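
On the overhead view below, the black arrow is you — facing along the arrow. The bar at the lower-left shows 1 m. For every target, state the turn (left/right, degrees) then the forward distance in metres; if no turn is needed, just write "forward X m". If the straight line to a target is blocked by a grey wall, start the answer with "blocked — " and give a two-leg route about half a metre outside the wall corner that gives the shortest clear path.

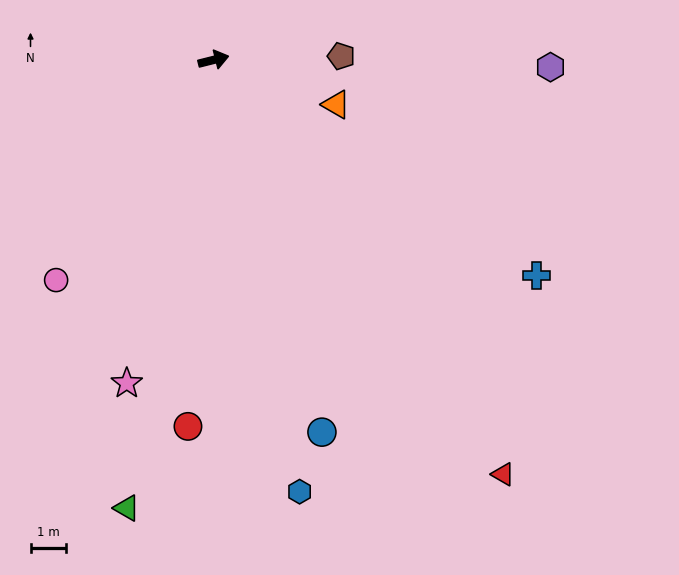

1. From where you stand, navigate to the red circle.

turn right 108°, forward 10.4 m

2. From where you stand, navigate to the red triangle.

turn right 69°, forward 14.3 m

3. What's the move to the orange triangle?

turn right 34°, forward 3.7 m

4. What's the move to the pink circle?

turn right 140°, forward 7.7 m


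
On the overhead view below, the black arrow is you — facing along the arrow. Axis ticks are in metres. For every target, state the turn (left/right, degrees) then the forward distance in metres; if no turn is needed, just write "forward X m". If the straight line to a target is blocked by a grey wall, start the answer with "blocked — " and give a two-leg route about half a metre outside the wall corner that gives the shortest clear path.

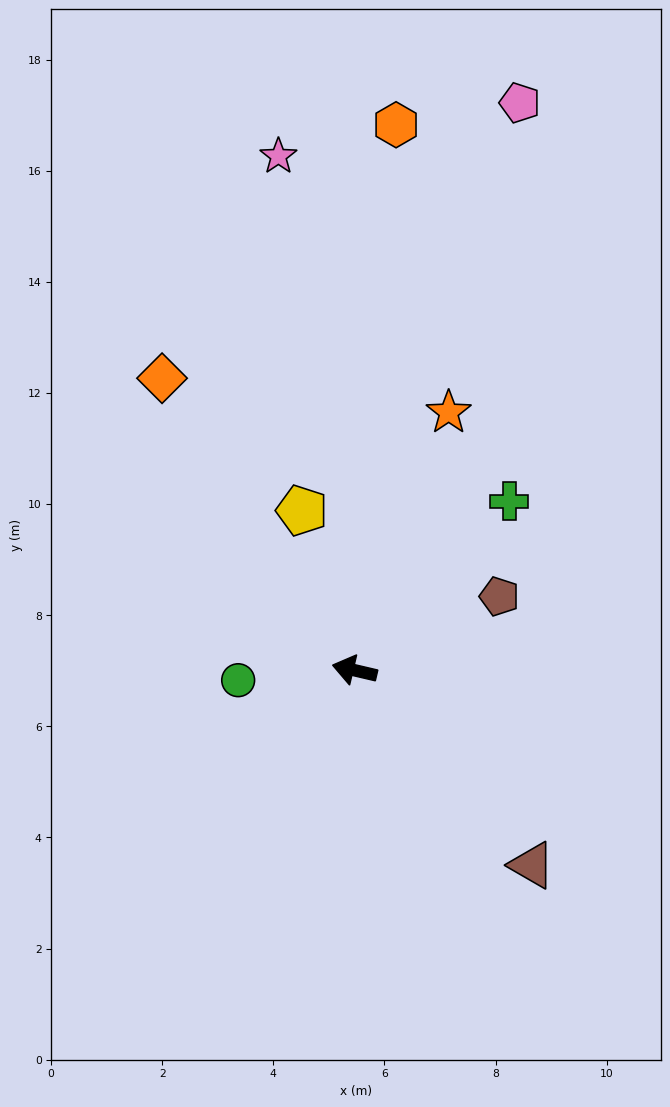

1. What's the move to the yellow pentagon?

turn right 59°, forward 3.0 m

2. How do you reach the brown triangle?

turn left 145°, forward 4.7 m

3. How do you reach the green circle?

turn left 18°, forward 2.1 m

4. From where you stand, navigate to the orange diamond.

turn right 43°, forward 6.3 m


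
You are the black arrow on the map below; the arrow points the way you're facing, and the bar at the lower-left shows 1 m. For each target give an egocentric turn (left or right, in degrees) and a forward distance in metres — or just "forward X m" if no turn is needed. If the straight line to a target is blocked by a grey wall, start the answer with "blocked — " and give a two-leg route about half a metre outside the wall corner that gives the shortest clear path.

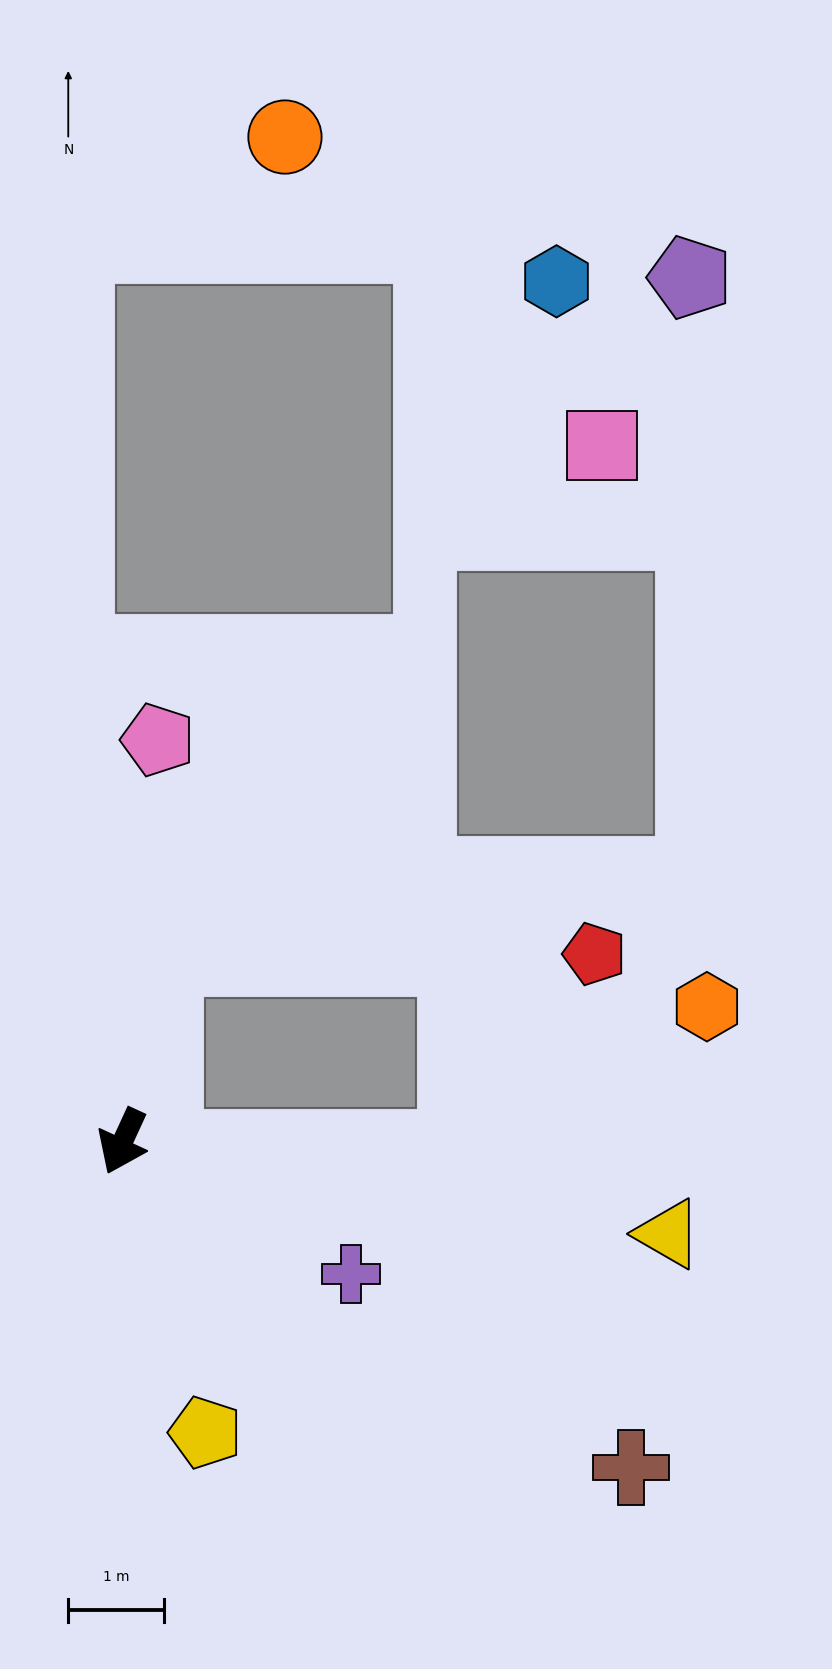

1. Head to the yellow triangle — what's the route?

turn left 105°, forward 5.8 m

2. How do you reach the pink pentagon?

turn right 160°, forward 4.2 m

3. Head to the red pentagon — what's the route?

blocked — turn right 167°, forward 2.0 m, then turn right 78°, forward 4.5 m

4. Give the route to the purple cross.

turn left 85°, forward 2.8 m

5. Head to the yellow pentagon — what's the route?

turn left 41°, forward 3.2 m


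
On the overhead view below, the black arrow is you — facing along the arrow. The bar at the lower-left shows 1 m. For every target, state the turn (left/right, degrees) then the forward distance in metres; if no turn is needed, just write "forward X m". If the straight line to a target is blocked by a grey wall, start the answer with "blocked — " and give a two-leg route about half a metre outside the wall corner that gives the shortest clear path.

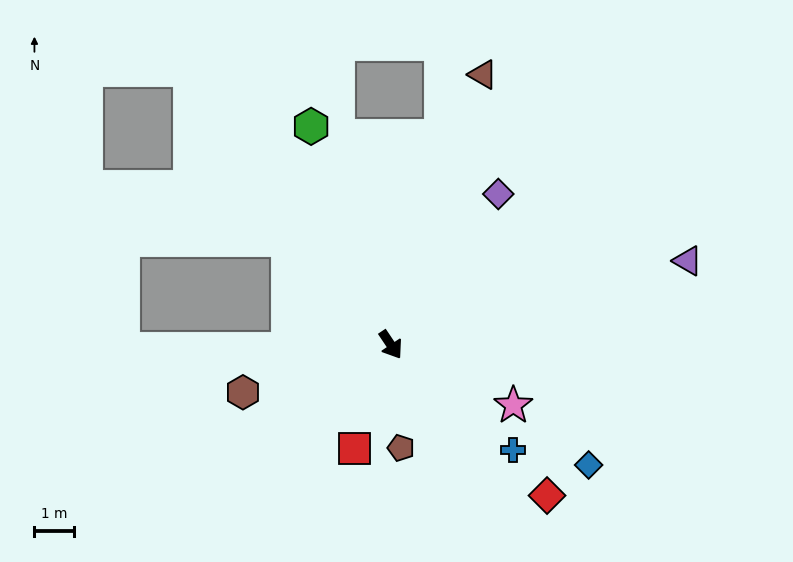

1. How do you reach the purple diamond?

turn left 111°, forward 4.7 m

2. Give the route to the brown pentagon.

turn right 28°, forward 2.6 m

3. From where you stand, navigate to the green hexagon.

turn left 166°, forward 5.9 m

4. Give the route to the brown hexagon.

turn right 106°, forward 4.0 m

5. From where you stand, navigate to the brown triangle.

turn left 127°, forward 7.3 m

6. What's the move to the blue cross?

turn left 15°, forward 4.1 m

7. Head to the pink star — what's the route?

turn left 30°, forward 3.5 m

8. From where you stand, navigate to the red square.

turn right 53°, forward 2.8 m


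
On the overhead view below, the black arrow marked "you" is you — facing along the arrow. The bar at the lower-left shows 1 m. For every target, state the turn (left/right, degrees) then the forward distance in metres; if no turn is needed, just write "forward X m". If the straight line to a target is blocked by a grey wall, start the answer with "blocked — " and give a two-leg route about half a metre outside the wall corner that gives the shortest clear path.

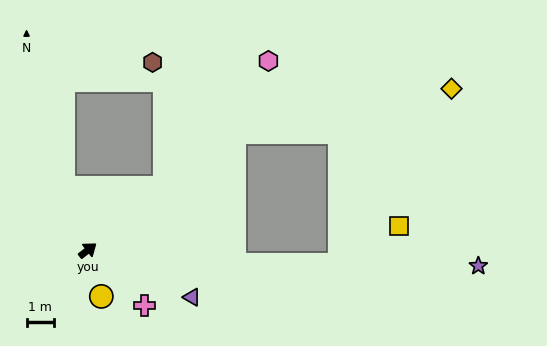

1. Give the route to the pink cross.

turn right 82°, forward 2.8 m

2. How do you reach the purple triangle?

turn right 62°, forward 4.1 m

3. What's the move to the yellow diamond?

blocked — forward 6.8 m, then turn right 27°, forward 8.0 m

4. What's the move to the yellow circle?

turn right 112°, forward 1.7 m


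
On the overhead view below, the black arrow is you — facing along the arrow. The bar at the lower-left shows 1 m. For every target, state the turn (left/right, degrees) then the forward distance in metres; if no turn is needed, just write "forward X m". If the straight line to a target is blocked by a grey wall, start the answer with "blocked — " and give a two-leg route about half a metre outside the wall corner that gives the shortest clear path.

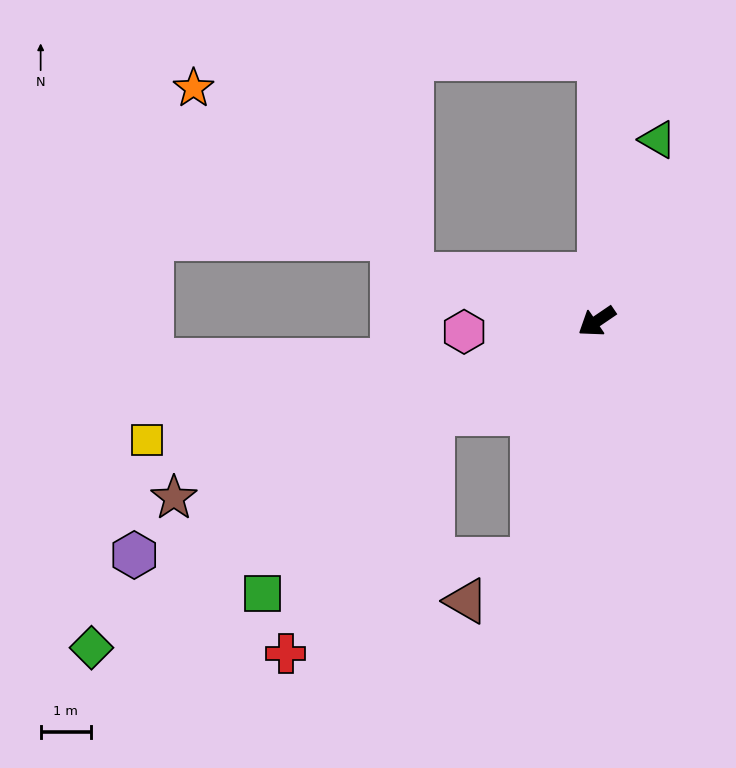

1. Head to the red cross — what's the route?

blocked — turn right 5°, forward 3.7 m, then turn left 29°, forward 5.6 m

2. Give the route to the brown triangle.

blocked — turn left 40°, forward 4.9 m, then turn right 42°, forward 1.5 m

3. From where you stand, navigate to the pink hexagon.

turn right 30°, forward 2.6 m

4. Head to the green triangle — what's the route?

turn right 143°, forward 3.8 m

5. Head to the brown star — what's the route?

turn right 12°, forward 9.1 m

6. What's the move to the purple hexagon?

turn right 7°, forward 10.2 m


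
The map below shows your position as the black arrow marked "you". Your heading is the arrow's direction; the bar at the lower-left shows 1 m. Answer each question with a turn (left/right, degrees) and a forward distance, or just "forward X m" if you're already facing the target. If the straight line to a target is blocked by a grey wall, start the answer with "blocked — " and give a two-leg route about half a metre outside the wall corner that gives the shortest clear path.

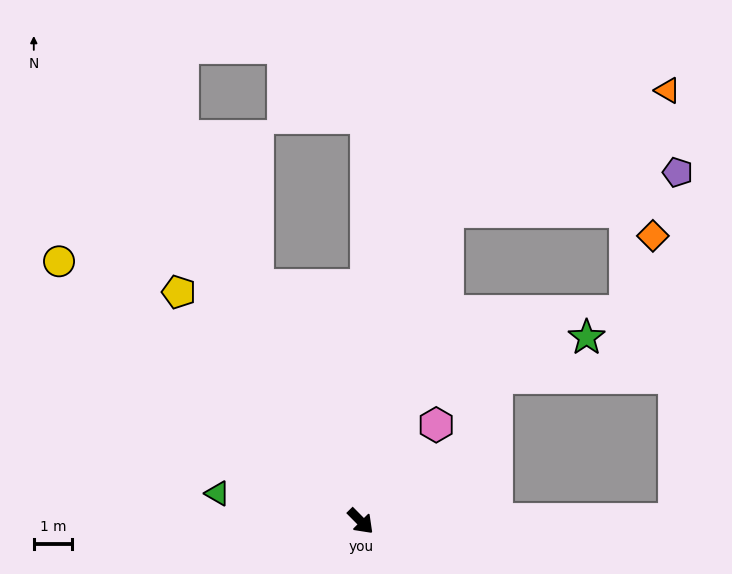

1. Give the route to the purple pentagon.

blocked — turn left 120°, forward 8.5 m, then turn right 65°, forward 6.1 m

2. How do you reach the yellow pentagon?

turn left 174°, forward 7.7 m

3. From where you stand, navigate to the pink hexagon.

turn left 97°, forward 3.2 m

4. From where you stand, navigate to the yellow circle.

turn right 175°, forward 10.5 m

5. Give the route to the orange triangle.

blocked — turn left 120°, forward 8.5 m, then turn right 46°, forward 6.6 m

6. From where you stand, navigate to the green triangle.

turn right 146°, forward 3.8 m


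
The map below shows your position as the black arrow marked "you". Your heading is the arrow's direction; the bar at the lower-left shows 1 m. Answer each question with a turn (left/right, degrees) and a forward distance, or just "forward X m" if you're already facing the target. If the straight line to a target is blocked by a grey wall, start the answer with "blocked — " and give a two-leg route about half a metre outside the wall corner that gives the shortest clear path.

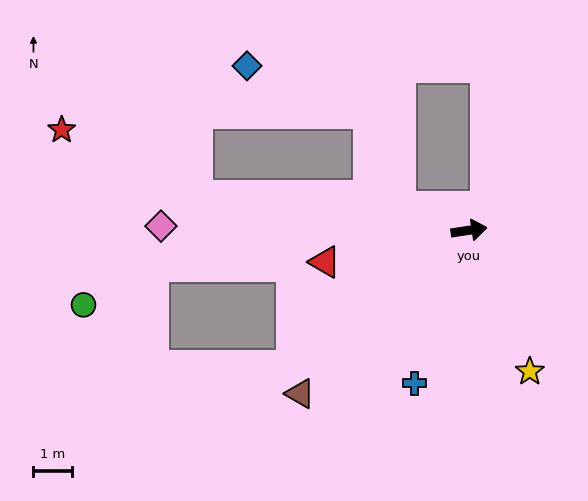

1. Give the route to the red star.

blocked — turn left 164°, forward 7.1 m, then turn right 19°, forward 3.9 m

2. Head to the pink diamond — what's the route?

turn left 171°, forward 8.0 m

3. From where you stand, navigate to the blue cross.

turn right 118°, forward 4.2 m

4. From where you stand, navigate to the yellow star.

turn right 75°, forward 4.0 m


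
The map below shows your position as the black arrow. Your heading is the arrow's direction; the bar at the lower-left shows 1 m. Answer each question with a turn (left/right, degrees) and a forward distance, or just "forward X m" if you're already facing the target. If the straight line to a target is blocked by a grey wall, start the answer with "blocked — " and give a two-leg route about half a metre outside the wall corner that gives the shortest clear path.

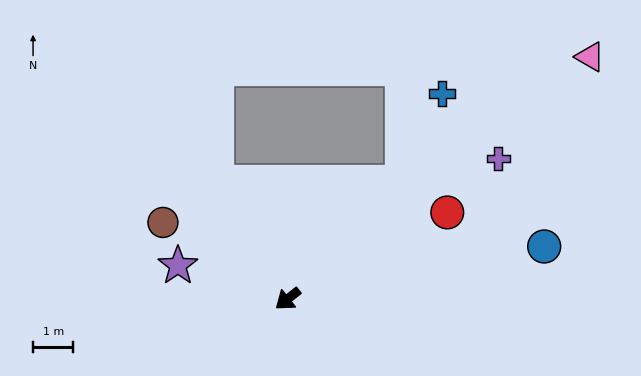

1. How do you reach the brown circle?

turn right 70°, forward 3.6 m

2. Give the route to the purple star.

turn right 55°, forward 2.8 m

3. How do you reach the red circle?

turn left 170°, forward 4.5 m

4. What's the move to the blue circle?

turn left 153°, forward 6.5 m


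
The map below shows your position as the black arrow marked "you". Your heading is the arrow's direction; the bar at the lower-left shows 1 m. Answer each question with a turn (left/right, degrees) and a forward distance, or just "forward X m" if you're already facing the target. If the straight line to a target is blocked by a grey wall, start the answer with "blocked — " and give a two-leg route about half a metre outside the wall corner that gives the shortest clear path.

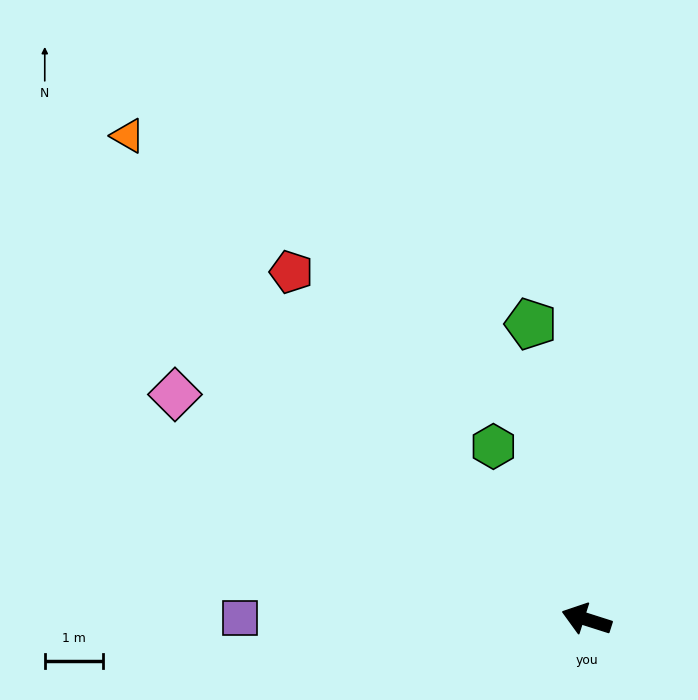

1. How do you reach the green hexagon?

turn right 44°, forward 3.4 m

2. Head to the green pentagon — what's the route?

turn right 62°, forward 5.2 m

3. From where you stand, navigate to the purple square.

turn left 18°, forward 6.0 m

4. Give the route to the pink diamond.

turn right 11°, forward 8.1 m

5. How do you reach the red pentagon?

turn right 32°, forward 7.9 m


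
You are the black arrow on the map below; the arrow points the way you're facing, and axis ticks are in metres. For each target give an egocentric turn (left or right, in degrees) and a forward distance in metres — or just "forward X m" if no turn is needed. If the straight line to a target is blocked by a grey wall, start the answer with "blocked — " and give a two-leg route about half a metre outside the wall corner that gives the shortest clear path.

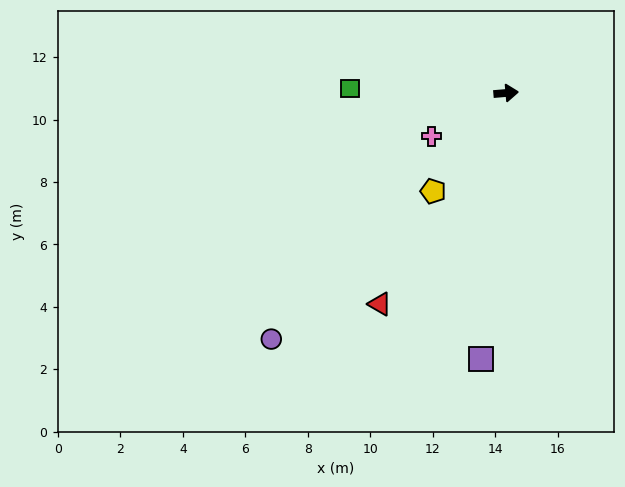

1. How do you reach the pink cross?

turn right 155°, forward 2.8 m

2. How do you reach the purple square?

turn right 100°, forward 8.6 m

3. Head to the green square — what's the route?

turn left 173°, forward 5.0 m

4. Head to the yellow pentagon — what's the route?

turn right 132°, forward 3.9 m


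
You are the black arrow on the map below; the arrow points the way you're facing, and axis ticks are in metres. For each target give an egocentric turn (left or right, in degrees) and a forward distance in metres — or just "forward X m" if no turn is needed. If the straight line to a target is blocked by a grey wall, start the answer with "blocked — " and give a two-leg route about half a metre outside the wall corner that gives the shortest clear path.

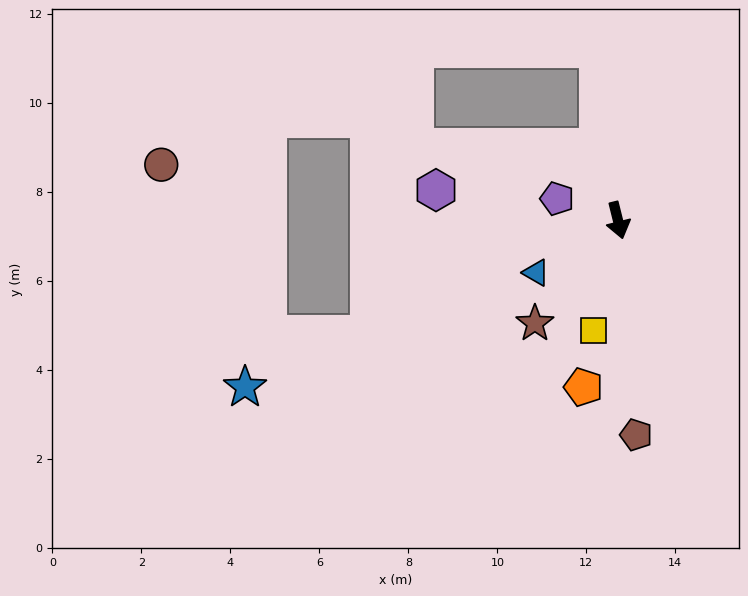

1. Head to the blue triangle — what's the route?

turn right 71°, forward 2.2 m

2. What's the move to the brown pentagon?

turn right 9°, forward 4.8 m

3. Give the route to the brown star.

turn right 53°, forward 3.0 m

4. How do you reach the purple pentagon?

turn right 124°, forward 1.5 m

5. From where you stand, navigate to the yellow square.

turn right 26°, forward 2.5 m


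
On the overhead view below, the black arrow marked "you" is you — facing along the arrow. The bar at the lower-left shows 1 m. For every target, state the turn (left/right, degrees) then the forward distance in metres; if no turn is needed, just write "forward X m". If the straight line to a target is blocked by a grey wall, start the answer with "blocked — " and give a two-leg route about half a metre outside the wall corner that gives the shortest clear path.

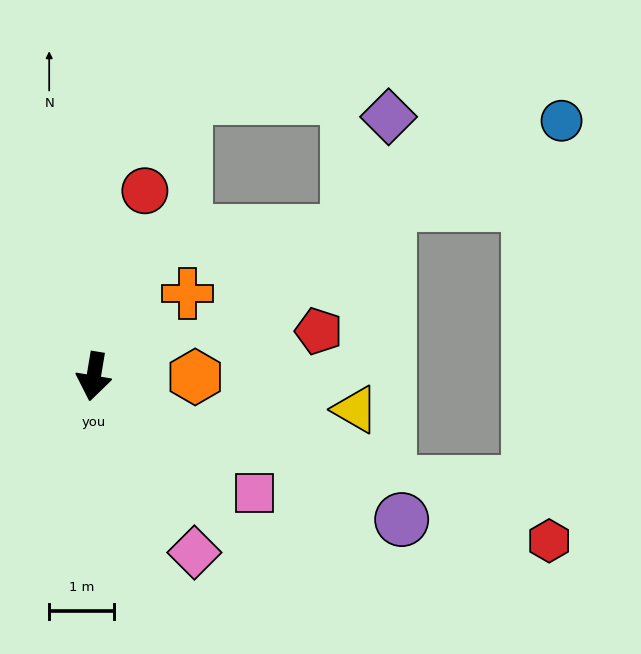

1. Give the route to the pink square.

turn left 64°, forward 3.1 m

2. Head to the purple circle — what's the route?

turn left 75°, forward 5.3 m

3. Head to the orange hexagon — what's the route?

turn left 99°, forward 1.6 m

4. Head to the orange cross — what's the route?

turn left 141°, forward 1.9 m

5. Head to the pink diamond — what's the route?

turn left 39°, forward 3.1 m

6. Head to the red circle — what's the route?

turn left 174°, forward 3.0 m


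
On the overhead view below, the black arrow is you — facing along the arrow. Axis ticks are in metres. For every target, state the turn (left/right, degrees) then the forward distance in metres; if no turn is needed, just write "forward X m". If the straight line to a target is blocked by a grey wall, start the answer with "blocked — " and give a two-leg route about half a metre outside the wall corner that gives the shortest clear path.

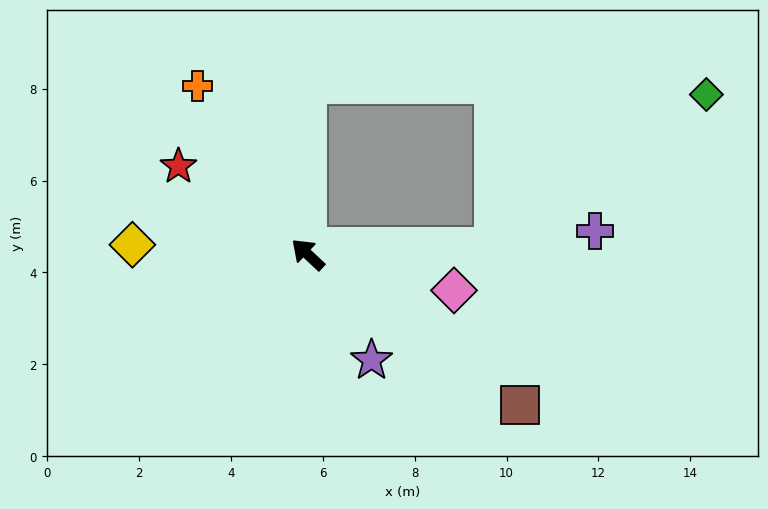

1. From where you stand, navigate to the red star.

turn left 9°, forward 3.4 m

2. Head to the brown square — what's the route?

turn right 172°, forward 5.7 m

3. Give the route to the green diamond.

blocked — turn right 135°, forward 4.1 m, then turn left 34°, forward 5.7 m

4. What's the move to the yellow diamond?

turn left 40°, forward 3.8 m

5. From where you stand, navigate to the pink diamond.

turn right 151°, forward 3.3 m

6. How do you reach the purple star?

turn left 164°, forward 2.7 m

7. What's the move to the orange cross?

turn right 14°, forward 4.4 m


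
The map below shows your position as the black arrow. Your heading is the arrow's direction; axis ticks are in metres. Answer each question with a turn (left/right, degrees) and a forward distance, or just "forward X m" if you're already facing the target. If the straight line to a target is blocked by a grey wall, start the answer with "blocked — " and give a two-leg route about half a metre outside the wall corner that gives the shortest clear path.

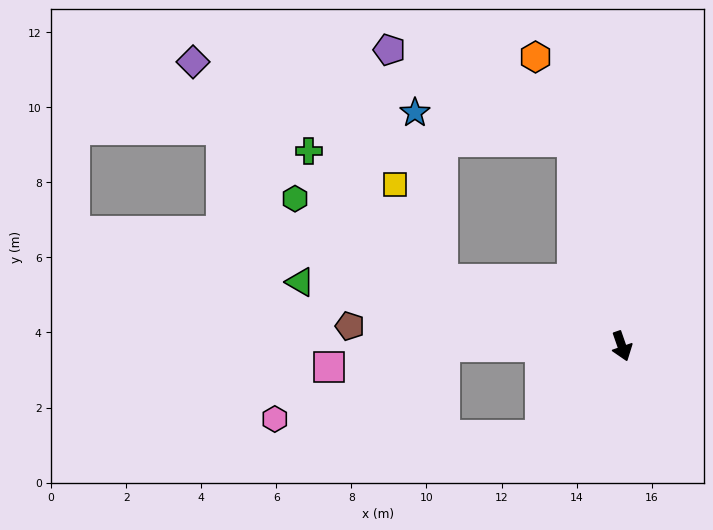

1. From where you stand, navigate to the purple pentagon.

blocked — turn left 174°, forward 5.6 m, then turn left 51°, forward 5.5 m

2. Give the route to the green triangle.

turn right 120°, forward 8.7 m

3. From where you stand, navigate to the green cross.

blocked — turn right 129°, forward 5.1 m, then turn right 24°, forward 4.9 m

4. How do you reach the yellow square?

blocked — turn right 129°, forward 5.1 m, then turn right 44°, forward 2.8 m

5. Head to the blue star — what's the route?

blocked — turn right 129°, forward 5.1 m, then turn right 61°, forward 4.5 m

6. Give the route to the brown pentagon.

turn right 113°, forward 7.3 m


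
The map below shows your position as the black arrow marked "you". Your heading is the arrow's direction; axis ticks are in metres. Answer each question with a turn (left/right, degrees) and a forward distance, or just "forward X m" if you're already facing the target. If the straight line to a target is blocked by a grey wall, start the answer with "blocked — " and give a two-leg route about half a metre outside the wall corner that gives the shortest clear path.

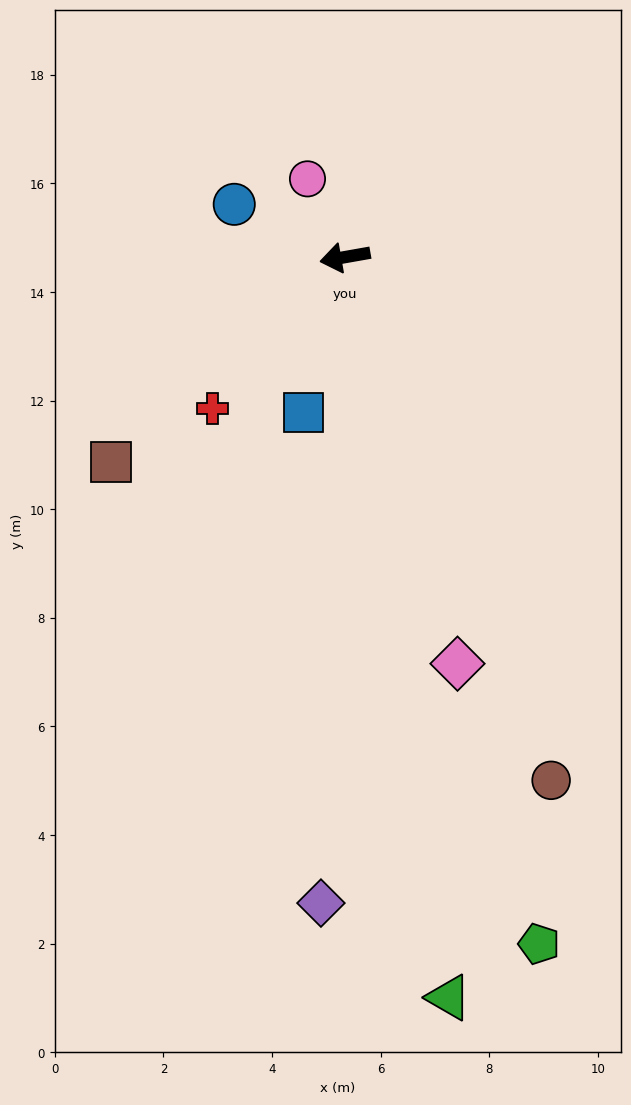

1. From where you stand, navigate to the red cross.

turn left 39°, forward 3.7 m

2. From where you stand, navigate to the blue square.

turn left 65°, forward 3.0 m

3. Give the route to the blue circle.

turn right 35°, forward 2.3 m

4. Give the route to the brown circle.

turn left 102°, forward 10.4 m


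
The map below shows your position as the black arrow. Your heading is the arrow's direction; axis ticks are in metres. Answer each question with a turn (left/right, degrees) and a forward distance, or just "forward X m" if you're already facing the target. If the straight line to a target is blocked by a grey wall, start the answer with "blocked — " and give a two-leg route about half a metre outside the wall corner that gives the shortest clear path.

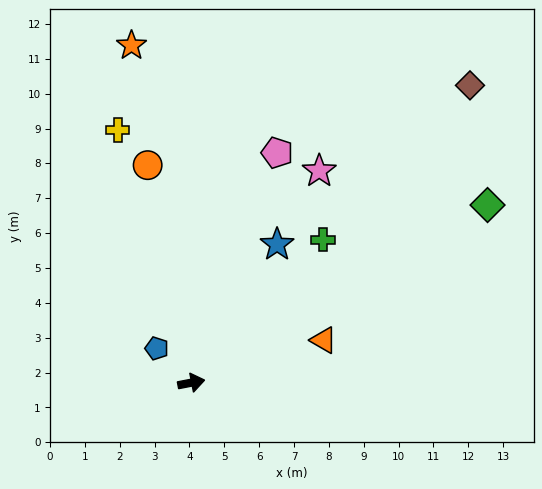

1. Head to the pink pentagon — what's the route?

turn left 59°, forward 7.0 m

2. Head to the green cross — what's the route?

turn left 36°, forward 5.6 m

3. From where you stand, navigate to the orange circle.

turn left 90°, forward 6.4 m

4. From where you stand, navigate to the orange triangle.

turn left 7°, forward 4.0 m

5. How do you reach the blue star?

turn left 47°, forward 4.7 m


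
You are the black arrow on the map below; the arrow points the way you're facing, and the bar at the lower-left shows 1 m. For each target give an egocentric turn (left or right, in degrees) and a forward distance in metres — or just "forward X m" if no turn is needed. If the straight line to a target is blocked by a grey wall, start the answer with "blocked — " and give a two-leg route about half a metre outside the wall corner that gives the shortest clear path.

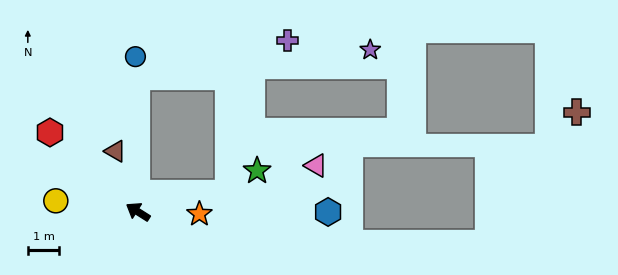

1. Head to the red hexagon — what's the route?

turn right 10°, forward 3.8 m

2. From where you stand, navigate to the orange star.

turn right 150°, forward 2.0 m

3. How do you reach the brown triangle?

turn right 37°, forward 2.1 m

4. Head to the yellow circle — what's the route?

turn left 25°, forward 2.6 m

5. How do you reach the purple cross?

blocked — turn right 57°, forward 4.3 m, then turn right 77°, forward 4.9 m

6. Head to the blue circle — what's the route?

turn right 57°, forward 5.0 m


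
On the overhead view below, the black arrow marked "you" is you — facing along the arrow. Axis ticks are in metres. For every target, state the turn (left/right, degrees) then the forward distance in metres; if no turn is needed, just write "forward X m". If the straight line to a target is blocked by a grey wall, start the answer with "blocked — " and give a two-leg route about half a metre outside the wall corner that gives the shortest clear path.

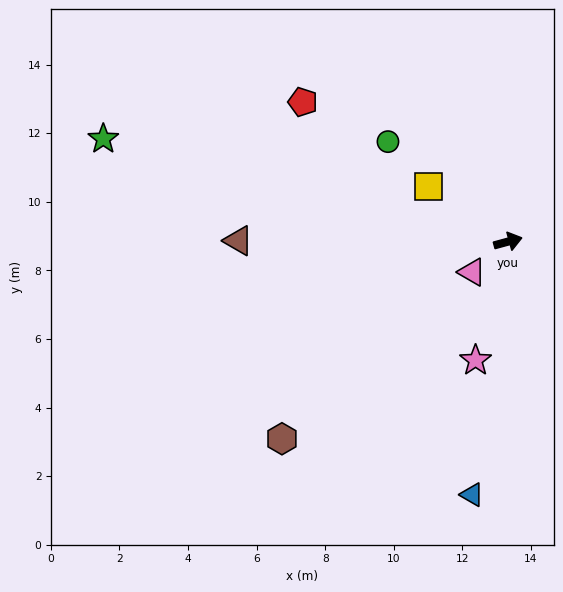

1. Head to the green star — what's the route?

turn left 151°, forward 12.2 m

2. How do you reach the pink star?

turn right 121°, forward 3.6 m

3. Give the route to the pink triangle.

turn right 155°, forward 1.4 m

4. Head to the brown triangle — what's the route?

turn left 165°, forward 7.9 m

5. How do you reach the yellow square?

turn left 130°, forward 2.8 m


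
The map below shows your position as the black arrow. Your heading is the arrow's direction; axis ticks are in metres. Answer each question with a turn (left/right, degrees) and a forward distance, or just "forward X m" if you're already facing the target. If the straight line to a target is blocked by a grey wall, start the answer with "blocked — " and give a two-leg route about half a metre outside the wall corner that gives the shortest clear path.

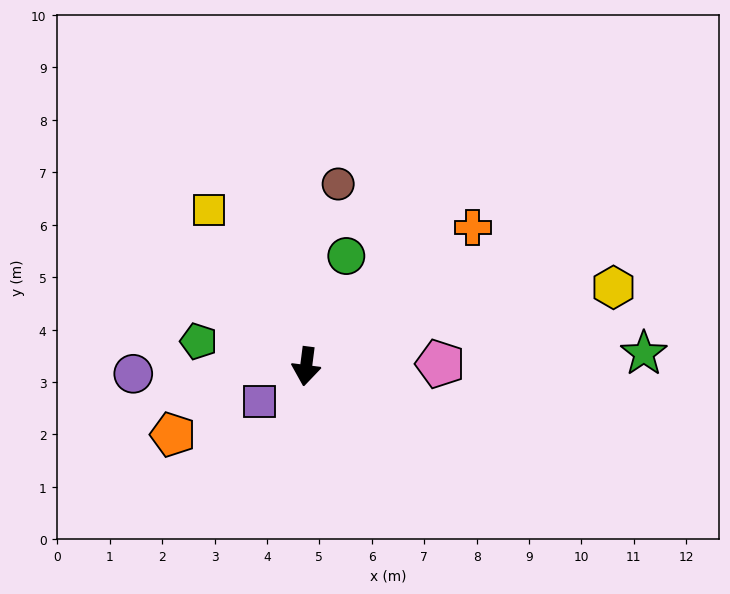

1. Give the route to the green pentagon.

turn right 96°, forward 2.1 m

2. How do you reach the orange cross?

turn left 137°, forward 4.1 m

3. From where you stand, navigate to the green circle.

turn left 167°, forward 2.2 m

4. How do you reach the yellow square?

turn right 141°, forward 3.5 m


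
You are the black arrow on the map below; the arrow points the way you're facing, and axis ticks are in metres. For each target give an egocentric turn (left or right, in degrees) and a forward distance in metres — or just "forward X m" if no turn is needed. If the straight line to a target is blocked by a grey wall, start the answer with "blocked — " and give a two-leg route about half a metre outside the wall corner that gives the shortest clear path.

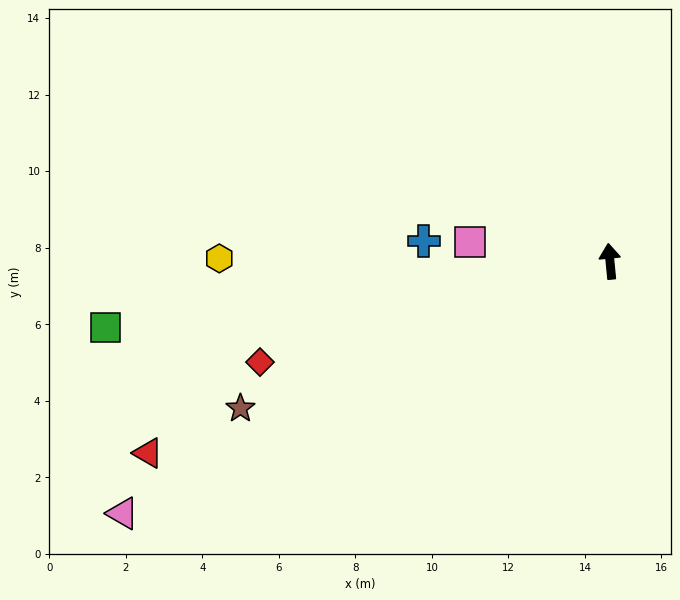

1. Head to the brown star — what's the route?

turn left 106°, forward 10.4 m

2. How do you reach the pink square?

turn left 76°, forward 3.7 m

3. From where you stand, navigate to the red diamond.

turn left 101°, forward 9.5 m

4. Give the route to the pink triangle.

turn left 112°, forward 14.3 m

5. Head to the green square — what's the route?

turn left 92°, forward 13.3 m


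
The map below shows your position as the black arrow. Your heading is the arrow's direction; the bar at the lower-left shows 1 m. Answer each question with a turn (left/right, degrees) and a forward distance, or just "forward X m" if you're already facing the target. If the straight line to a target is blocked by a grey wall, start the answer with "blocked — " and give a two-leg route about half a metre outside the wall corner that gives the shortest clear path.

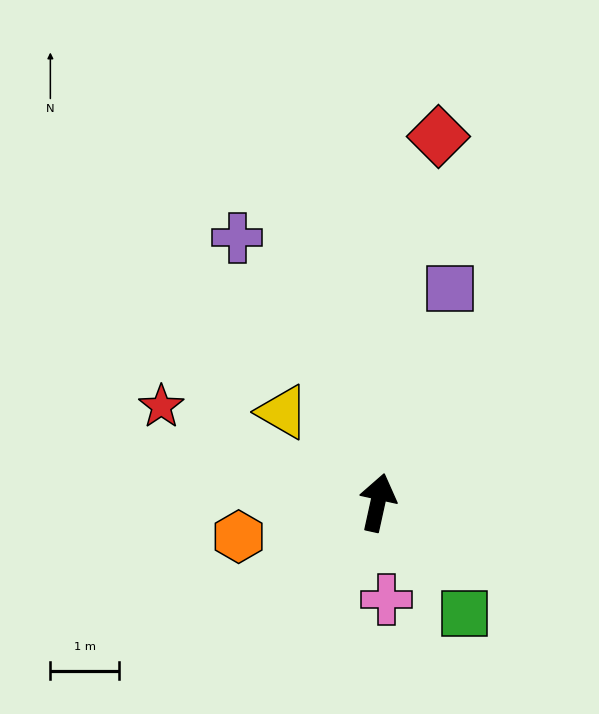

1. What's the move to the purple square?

turn right 6°, forward 3.3 m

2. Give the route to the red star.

turn left 79°, forward 3.5 m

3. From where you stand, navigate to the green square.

turn right 130°, forward 2.1 m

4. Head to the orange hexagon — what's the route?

turn left 116°, forward 2.1 m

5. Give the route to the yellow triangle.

turn left 59°, forward 1.9 m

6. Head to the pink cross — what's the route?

turn right 162°, forward 1.4 m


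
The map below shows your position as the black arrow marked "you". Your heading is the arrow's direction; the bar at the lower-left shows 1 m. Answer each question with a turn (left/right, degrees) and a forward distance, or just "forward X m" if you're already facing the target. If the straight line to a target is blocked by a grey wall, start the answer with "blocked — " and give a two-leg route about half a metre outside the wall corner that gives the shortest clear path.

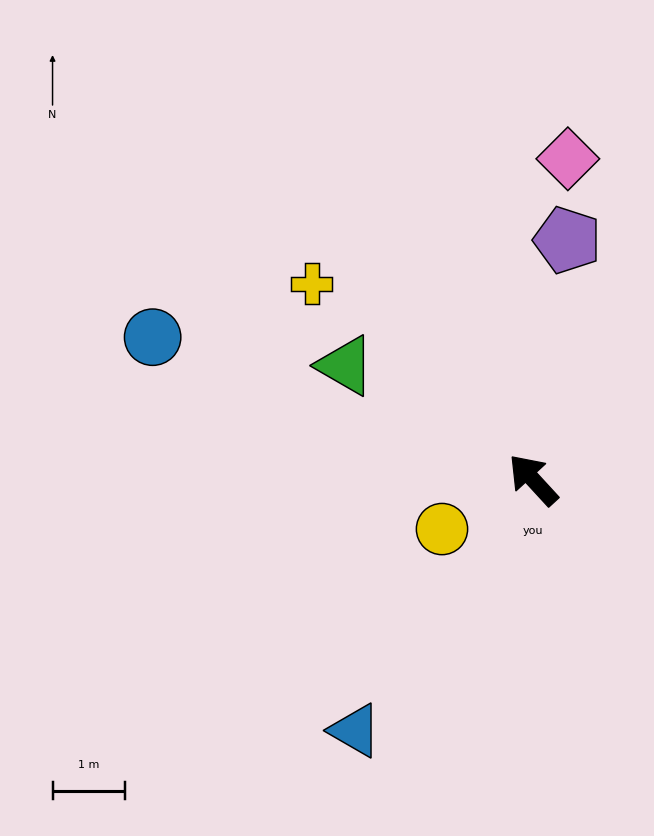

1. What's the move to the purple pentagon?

turn right 51°, forward 3.3 m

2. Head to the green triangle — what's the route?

turn left 16°, forward 3.0 m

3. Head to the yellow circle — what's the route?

turn left 76°, forward 1.4 m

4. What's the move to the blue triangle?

turn left 102°, forward 4.2 m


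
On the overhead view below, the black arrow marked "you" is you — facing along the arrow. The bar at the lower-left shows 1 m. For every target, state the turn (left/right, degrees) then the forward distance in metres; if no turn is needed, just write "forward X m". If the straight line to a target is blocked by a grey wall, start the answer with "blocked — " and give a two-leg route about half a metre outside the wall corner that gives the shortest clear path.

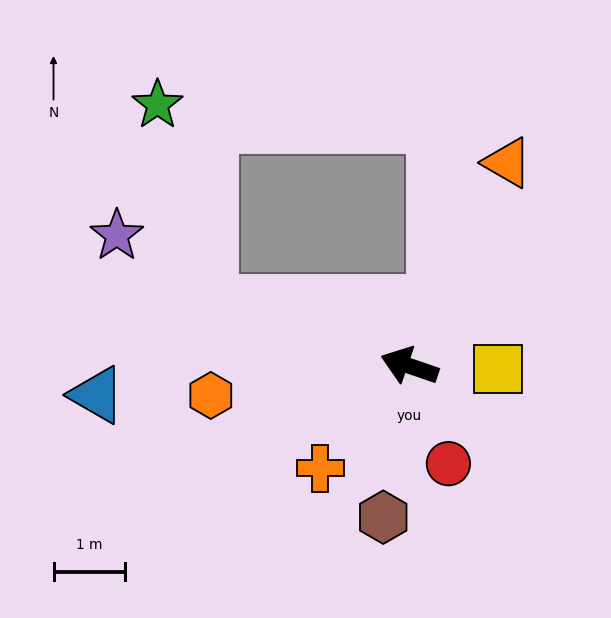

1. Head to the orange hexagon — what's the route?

turn left 27°, forward 2.8 m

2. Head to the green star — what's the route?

blocked — forward 3.0 m, then turn right 57°, forward 2.9 m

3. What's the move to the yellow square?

turn right 163°, forward 1.2 m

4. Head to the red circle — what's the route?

turn left 131°, forward 1.5 m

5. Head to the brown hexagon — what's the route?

turn left 99°, forward 2.2 m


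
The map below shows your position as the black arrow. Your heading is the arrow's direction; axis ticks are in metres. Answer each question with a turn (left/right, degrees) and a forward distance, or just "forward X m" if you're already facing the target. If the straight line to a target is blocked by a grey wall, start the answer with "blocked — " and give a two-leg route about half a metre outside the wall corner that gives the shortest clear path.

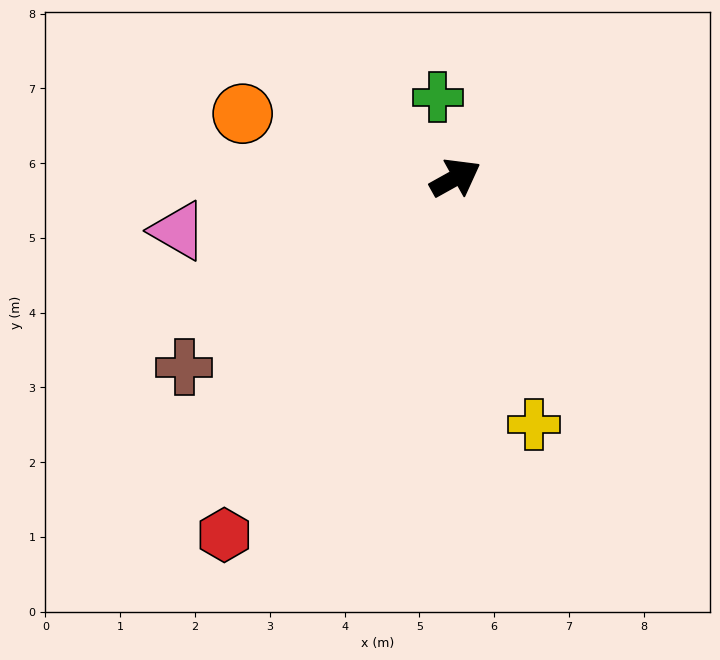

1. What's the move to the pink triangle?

turn left 162°, forward 3.8 m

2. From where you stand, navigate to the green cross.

turn left 73°, forward 1.1 m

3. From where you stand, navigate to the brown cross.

turn right 174°, forward 4.4 m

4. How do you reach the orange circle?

turn left 134°, forward 3.0 m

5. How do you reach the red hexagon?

turn right 152°, forward 5.7 m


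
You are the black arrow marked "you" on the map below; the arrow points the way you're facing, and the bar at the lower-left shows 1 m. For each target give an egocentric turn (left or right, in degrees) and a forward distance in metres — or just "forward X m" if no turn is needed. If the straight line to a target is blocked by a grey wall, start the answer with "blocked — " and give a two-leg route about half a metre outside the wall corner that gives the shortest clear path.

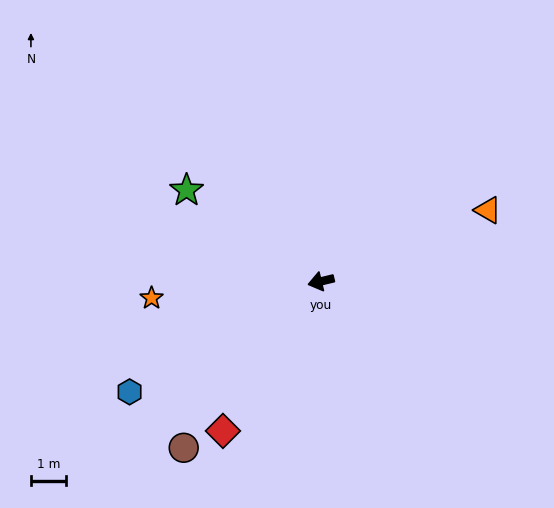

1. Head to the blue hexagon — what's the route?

turn left 16°, forward 6.2 m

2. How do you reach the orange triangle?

turn right 170°, forward 5.1 m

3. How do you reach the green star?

turn right 48°, forward 4.6 m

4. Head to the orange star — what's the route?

turn right 8°, forward 4.8 m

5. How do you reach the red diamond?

turn left 43°, forward 5.1 m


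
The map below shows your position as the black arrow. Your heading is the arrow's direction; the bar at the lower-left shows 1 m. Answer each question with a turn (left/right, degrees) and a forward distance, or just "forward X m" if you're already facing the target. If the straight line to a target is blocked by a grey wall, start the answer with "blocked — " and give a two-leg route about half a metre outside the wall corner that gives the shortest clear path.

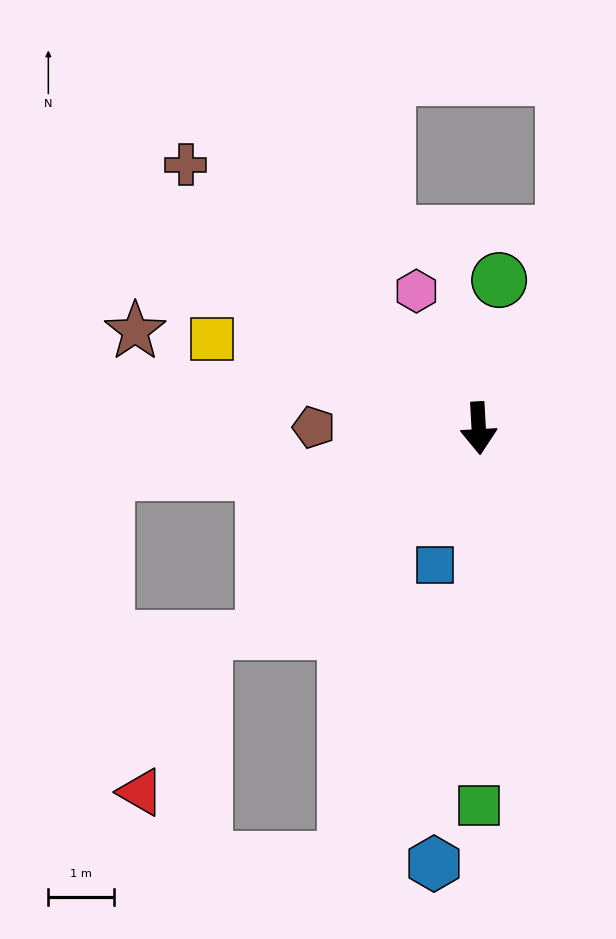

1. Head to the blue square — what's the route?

turn right 21°, forward 2.2 m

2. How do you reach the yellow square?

turn right 112°, forward 4.3 m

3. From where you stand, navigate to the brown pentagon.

turn right 93°, forward 2.5 m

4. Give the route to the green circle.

turn left 169°, forward 2.3 m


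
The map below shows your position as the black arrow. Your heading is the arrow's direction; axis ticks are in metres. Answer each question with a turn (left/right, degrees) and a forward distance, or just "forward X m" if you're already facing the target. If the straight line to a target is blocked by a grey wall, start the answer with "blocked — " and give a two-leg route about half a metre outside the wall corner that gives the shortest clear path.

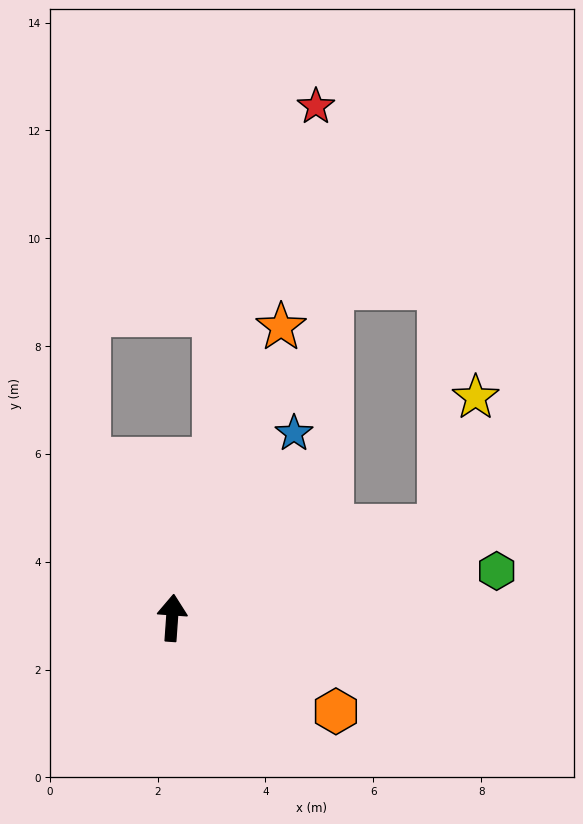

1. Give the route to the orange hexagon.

turn right 116°, forward 3.5 m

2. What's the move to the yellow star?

blocked — turn right 67°, forward 5.2 m, then turn left 56°, forward 2.5 m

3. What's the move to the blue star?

turn right 29°, forward 4.1 m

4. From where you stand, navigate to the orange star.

turn right 17°, forward 5.8 m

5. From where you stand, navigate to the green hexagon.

turn right 78°, forward 6.1 m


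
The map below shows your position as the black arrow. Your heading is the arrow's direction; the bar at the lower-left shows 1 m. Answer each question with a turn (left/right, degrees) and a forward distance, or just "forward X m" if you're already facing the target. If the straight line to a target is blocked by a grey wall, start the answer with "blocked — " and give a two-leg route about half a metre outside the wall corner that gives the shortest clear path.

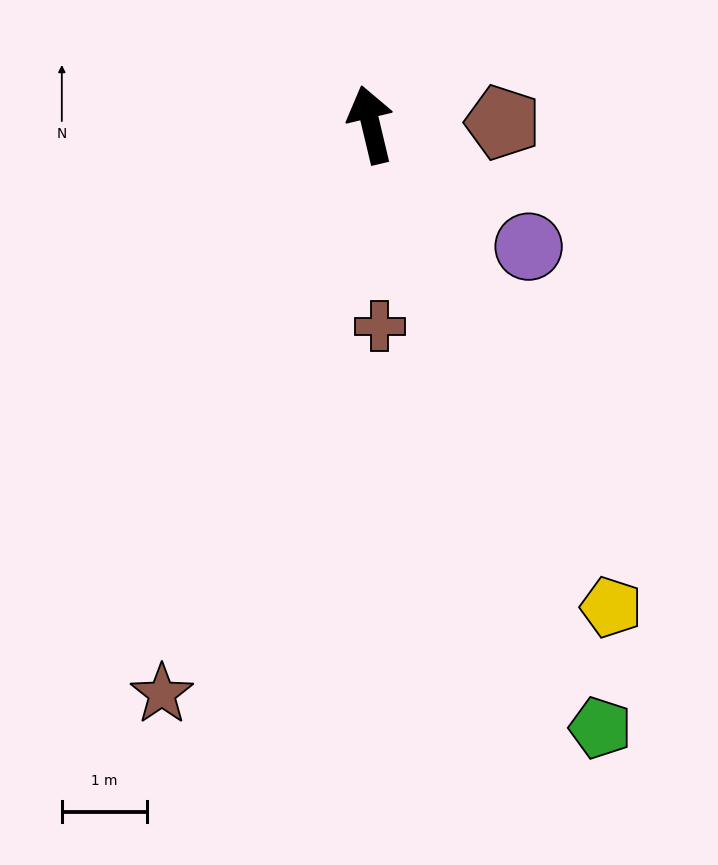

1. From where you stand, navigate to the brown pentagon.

turn right 102°, forward 1.6 m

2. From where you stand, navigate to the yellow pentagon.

turn right 167°, forward 6.4 m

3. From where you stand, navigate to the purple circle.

turn right 141°, forward 2.4 m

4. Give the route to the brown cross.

turn left 169°, forward 2.4 m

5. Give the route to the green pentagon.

turn right 173°, forward 7.6 m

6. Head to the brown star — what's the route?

turn left 146°, forward 7.2 m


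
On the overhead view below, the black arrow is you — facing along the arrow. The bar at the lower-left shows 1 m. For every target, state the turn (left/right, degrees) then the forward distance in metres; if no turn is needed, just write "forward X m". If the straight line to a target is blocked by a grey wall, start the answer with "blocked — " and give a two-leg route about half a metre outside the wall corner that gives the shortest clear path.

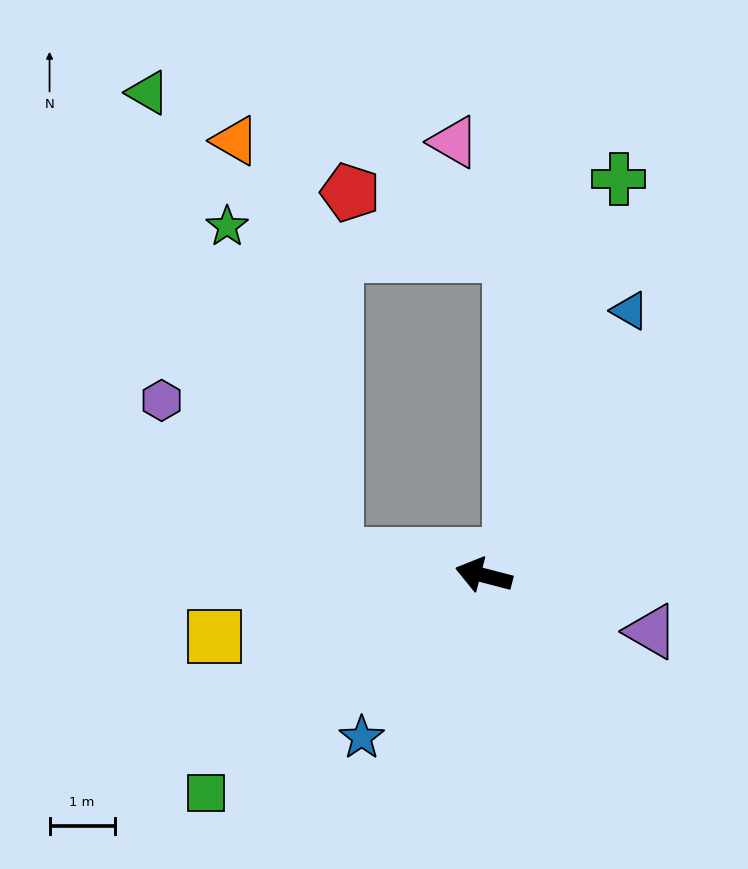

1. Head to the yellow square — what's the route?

turn left 27°, forward 4.2 m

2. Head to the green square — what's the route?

turn left 53°, forward 5.4 m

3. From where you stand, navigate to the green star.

blocked — turn left 7°, forward 2.3 m, then turn right 64°, forward 5.3 m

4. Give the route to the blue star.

turn left 68°, forward 3.1 m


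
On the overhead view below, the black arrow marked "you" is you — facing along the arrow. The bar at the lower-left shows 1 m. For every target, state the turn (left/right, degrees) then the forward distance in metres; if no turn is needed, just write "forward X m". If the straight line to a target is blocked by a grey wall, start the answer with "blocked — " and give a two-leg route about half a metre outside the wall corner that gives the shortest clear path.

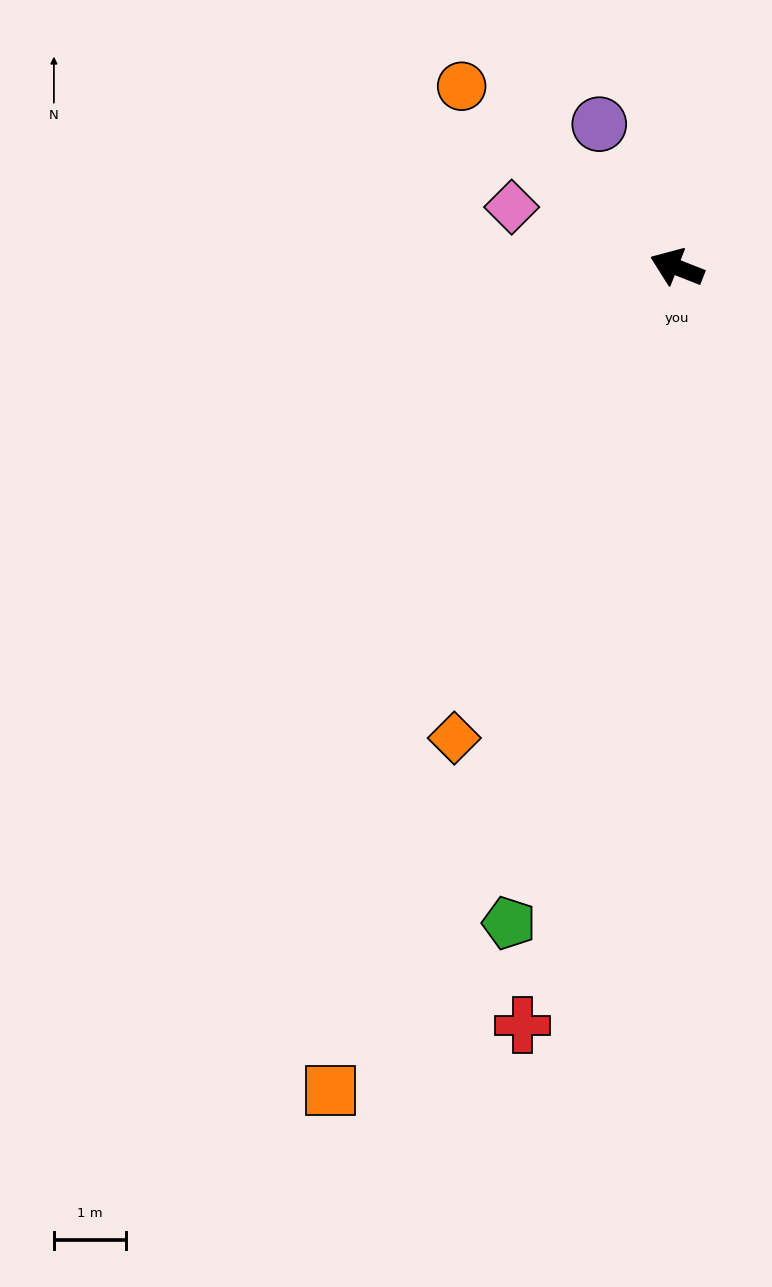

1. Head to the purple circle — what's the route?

turn right 40°, forward 2.3 m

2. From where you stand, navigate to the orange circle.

turn right 19°, forward 3.9 m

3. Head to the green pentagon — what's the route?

turn left 97°, forward 9.4 m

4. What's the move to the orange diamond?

turn left 86°, forward 7.2 m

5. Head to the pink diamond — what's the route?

forward 2.4 m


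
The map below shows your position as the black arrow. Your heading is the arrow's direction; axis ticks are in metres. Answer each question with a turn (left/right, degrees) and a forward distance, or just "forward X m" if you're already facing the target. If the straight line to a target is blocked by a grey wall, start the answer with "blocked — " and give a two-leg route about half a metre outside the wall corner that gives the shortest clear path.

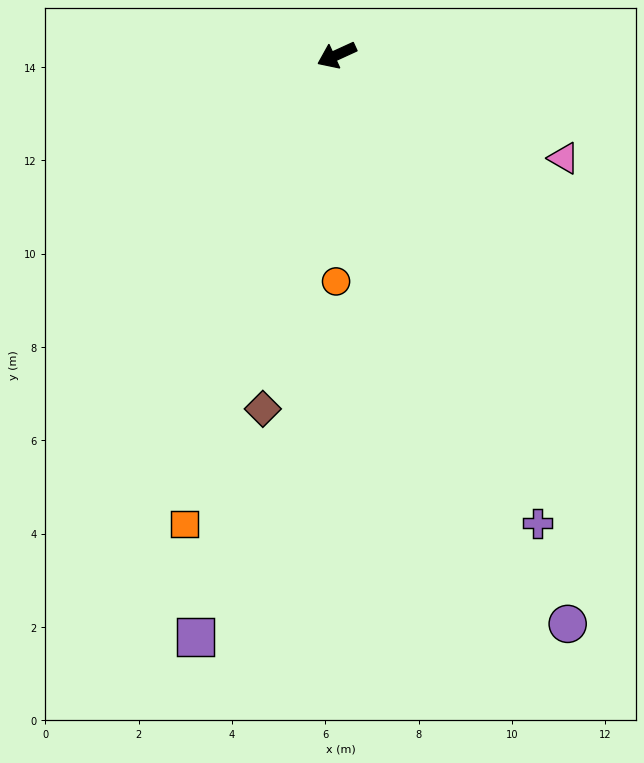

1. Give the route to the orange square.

turn left 47°, forward 10.6 m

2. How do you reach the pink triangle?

turn left 131°, forward 5.3 m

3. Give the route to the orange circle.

turn left 65°, forward 4.8 m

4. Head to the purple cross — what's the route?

turn left 89°, forward 10.9 m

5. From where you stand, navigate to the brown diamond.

turn left 54°, forward 7.7 m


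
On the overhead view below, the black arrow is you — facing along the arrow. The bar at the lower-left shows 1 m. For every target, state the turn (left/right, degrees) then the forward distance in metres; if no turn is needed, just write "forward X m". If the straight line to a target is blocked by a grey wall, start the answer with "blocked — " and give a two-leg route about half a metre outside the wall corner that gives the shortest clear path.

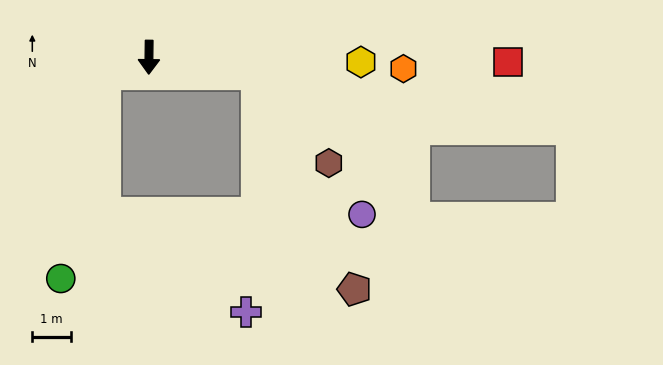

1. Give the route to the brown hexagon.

blocked — turn left 82°, forward 2.9 m, then turn right 43°, forward 3.0 m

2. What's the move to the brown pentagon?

blocked — turn left 82°, forward 2.9 m, then turn right 57°, forward 6.2 m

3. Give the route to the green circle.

blocked — turn right 69°, forward 1.2 m, then turn left 58°, forward 5.5 m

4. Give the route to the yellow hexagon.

turn left 89°, forward 5.5 m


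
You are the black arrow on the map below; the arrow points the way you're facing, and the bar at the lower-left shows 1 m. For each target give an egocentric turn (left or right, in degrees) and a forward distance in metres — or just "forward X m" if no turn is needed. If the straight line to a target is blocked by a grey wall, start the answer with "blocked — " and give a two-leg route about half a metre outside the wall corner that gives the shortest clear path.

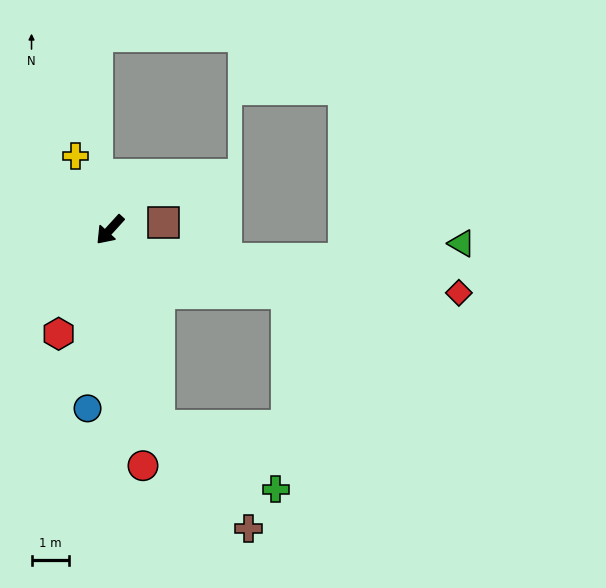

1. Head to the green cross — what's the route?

blocked — turn left 56°, forward 5.5 m, then turn left 48°, forward 3.6 m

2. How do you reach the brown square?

turn left 140°, forward 1.5 m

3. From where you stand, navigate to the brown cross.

blocked — turn left 56°, forward 5.5 m, then turn left 27°, forward 3.7 m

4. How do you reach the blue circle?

turn left 35°, forward 4.9 m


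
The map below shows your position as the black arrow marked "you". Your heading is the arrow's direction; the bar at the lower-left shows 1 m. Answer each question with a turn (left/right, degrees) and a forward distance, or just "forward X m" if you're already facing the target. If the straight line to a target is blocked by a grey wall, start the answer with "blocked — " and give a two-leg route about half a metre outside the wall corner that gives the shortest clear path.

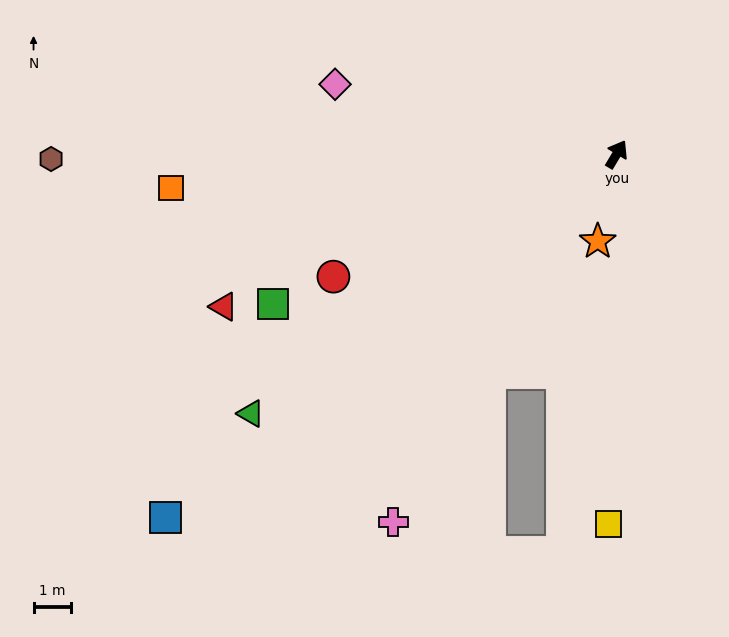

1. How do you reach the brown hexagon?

turn left 121°, forward 15.0 m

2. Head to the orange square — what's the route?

turn left 125°, forward 11.8 m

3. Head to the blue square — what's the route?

turn left 160°, forward 15.3 m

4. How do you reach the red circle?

turn left 144°, forward 8.2 m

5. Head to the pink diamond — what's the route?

turn left 107°, forward 7.7 m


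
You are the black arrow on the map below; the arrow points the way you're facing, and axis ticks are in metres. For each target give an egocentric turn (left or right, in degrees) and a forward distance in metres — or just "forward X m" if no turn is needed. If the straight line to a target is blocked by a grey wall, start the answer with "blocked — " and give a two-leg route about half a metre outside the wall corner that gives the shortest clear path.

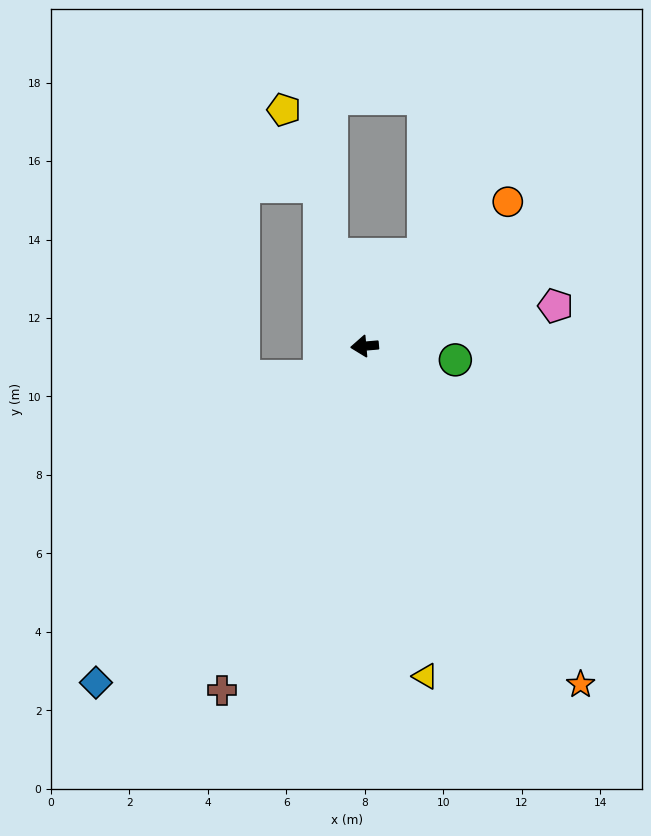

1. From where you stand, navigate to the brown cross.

turn left 63°, forward 9.5 m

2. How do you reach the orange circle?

turn right 140°, forward 5.2 m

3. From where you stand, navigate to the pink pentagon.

turn right 173°, forward 5.0 m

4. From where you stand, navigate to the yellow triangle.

turn left 95°, forward 8.6 m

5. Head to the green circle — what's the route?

turn left 166°, forward 2.3 m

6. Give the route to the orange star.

turn left 118°, forward 10.2 m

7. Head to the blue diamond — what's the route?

turn left 46°, forward 11.0 m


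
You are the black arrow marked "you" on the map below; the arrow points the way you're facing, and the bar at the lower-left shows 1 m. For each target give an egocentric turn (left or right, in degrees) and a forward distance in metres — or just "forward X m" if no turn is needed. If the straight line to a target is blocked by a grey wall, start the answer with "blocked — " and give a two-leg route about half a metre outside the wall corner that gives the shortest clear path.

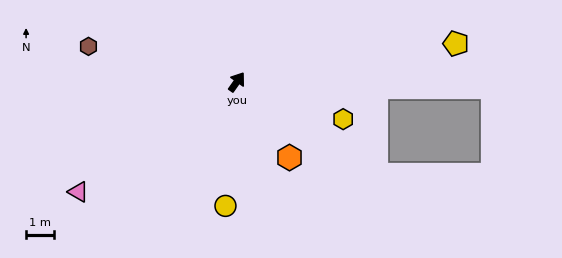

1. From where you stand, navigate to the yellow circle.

turn right 150°, forward 4.4 m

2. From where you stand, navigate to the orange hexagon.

turn right 110°, forward 3.3 m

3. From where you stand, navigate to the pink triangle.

turn left 160°, forward 6.8 m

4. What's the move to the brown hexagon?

turn left 112°, forward 5.4 m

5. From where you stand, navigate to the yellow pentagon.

turn right 45°, forward 7.9 m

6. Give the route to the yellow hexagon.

turn right 74°, forward 4.0 m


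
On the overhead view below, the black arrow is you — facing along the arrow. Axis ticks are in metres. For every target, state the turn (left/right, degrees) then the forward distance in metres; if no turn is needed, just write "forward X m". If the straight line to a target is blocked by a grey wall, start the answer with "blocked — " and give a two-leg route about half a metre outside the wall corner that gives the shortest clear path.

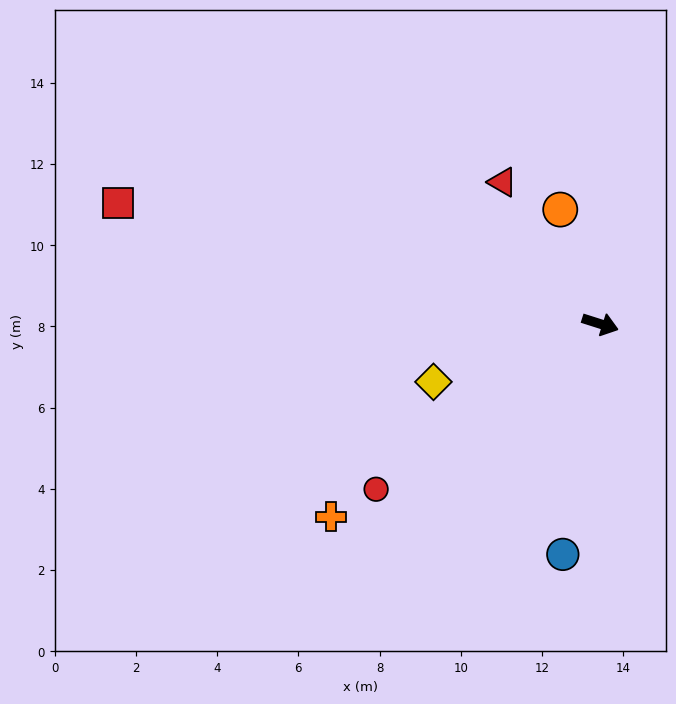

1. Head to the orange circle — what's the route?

turn left 127°, forward 3.0 m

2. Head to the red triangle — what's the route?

turn left 142°, forward 4.2 m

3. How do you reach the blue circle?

turn right 82°, forward 5.7 m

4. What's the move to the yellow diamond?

turn right 143°, forward 4.3 m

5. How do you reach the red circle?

turn right 126°, forward 6.9 m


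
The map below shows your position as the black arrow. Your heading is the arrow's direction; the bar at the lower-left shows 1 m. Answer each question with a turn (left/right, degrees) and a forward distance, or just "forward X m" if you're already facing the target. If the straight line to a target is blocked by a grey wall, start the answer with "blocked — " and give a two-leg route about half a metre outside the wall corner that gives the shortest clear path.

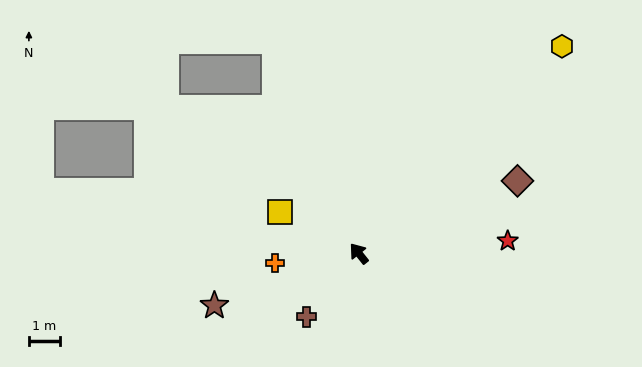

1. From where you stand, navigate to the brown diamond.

turn right 104°, forward 5.6 m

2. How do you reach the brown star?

turn left 71°, forward 4.9 m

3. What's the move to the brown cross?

turn left 102°, forward 2.6 m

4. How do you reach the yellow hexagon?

turn right 83°, forward 9.2 m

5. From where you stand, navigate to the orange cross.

turn left 58°, forward 2.7 m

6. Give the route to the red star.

turn right 124°, forward 4.8 m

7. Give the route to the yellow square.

turn left 23°, forward 2.8 m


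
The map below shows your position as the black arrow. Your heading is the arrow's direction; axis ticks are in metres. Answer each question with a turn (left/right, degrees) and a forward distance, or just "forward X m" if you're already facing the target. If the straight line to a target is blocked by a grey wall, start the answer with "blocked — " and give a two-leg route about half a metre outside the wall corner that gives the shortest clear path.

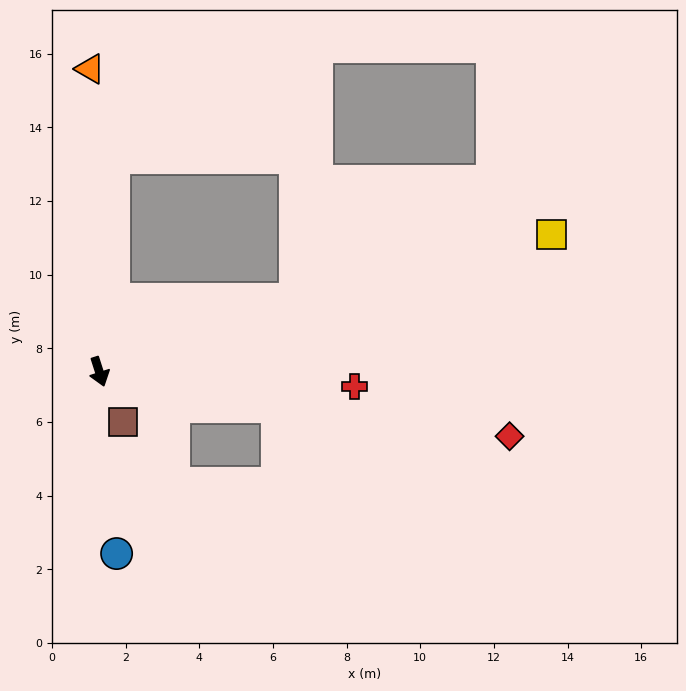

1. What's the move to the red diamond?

turn left 63°, forward 11.3 m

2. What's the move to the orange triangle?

turn left 164°, forward 8.2 m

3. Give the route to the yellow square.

turn left 89°, forward 12.8 m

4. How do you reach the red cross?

turn left 69°, forward 6.9 m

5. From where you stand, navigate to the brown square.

turn left 8°, forward 1.5 m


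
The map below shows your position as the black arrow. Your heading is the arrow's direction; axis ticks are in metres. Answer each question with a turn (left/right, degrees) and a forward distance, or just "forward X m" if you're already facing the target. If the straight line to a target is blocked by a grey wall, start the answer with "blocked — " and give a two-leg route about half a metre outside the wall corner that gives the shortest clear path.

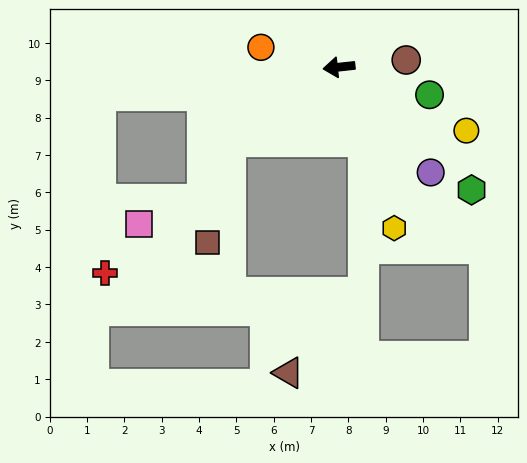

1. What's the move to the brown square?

blocked — turn left 28°, forward 3.5 m, then turn left 43°, forward 2.8 m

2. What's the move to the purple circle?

turn left 125°, forward 3.7 m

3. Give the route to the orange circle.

turn right 20°, forward 2.2 m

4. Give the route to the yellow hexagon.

turn left 103°, forward 4.6 m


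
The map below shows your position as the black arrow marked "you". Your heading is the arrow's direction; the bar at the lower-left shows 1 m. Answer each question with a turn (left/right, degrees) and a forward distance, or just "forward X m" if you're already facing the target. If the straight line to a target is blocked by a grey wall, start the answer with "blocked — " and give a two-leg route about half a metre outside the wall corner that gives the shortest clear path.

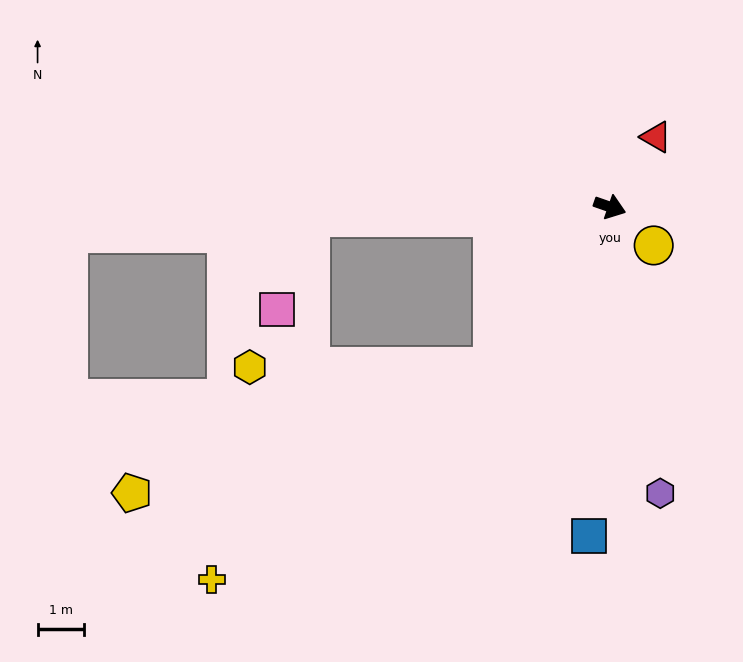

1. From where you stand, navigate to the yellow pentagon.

blocked — turn right 107°, forward 4.3 m, then turn right 34°, forward 8.3 m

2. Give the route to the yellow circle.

turn right 22°, forward 1.3 m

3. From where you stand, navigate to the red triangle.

turn left 76°, forward 1.8 m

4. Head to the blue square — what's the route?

turn right 74°, forward 7.2 m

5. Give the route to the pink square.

blocked — turn right 159°, forward 6.5 m, then turn left 68°, forward 2.1 m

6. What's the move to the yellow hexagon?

blocked — turn right 107°, forward 4.3 m, then turn right 54°, forward 5.3 m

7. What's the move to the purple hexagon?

turn right 61°, forward 6.3 m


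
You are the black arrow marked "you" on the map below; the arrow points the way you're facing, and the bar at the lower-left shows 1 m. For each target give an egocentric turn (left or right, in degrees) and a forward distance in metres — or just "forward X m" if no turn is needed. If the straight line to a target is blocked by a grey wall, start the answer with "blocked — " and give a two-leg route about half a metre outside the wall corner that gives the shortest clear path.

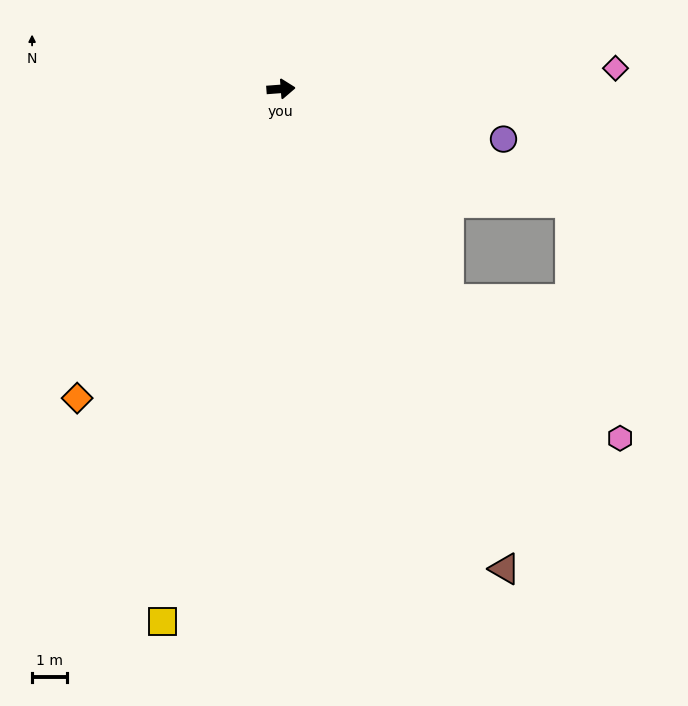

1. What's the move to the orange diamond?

turn right 128°, forward 10.6 m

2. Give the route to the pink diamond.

forward 9.6 m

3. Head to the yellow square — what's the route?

turn right 107°, forward 15.7 m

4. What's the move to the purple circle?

turn right 17°, forward 6.6 m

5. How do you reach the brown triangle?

turn right 69°, forward 15.2 m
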